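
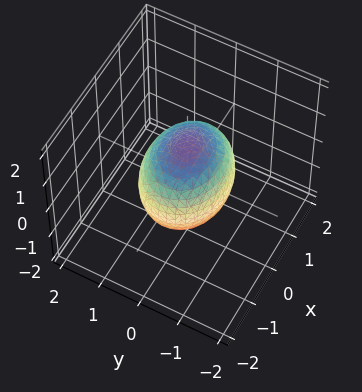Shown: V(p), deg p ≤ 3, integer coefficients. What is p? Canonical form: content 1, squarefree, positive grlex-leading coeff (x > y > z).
Degree: a closed, bounded, convex surface; a quadric, so deg p = 2.
Symmetries: it's symmetric under y → −y, forcing even powers of y; it's symmetric under z → −z, forcing even powers of z; the x ↦ −x reflection is a symmetry, so x appears only in even powers.
Against the integer gridlines: among the integer gridlines, it crosses the y-axis at y ∈ {-1, 1}.
These observations pin down the coefficients.

2*x^2 + 3*y^2 + 2*z^2 - 3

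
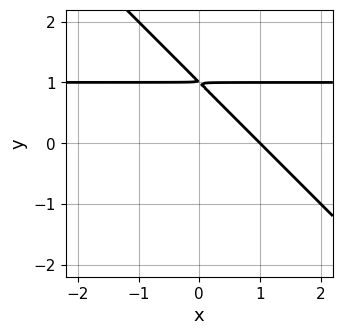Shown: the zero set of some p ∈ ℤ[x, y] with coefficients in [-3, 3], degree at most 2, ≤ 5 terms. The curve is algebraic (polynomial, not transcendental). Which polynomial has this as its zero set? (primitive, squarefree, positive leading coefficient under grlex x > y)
x*y + y^2 - x - 2*y + 1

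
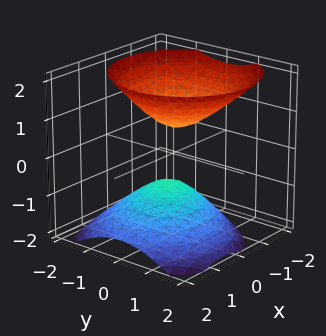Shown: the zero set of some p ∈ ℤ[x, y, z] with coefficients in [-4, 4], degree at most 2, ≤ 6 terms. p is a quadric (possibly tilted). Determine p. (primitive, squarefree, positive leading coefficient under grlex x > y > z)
2*x^2 + x*z + 2*y^2 - 2*z^2 + 1

1. There are 2 components. Treating them together as one polynomial.
2. deg p = 2. A generic line meets the surface in up to 2 points.
3. Against the integer gridlines: it misses every integer gridline on the y-axis; no x-intercept at any integer in the box.
4. Matching integer coefficients to the picture gives p.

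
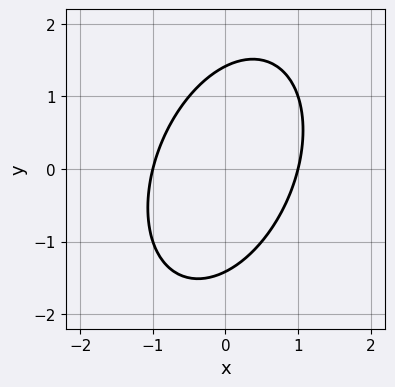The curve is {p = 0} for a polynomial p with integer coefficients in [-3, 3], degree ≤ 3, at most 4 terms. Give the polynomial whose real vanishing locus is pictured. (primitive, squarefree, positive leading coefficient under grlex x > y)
2*x^2 - x*y + y^2 - 2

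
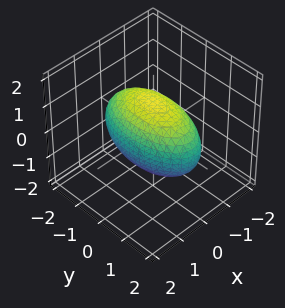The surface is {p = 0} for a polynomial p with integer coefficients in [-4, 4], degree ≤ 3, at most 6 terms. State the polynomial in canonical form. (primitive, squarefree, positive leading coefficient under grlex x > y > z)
3*x^2 + y^2 + 2*z^2 - 3

Degree: bounded and convex; a quadric, so deg p = 2.
Symmetries: the y ↦ −y reflection is a symmetry, so y appears only in even powers; mirror symmetry x ↦ −x ⇒ only even powers of x; the z ↦ −z reflection is a symmetry, so z appears only in even powers.
Reading off the gridlines: among the integer gridlines, it crosses the x-axis at x ∈ {-1, 1}.
Assembling these constraints gives the stated polynomial.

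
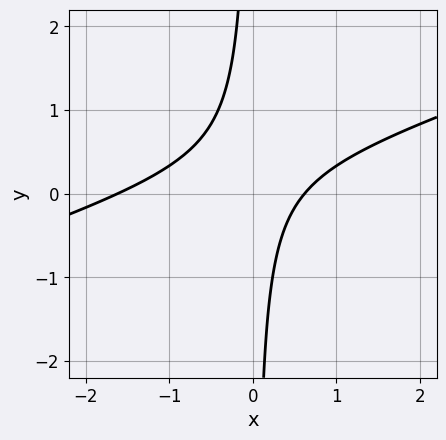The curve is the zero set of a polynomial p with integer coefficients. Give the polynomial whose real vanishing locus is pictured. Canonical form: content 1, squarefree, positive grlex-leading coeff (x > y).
x^2 - 3*x*y + x - 1

1. The degree is 2 — the shape is more complex than any degree-1 curve.
2. Against the integer gridlines: the curve avoids every integer y-axis point in the box.
3. Assembling these constraints gives the stated polynomial.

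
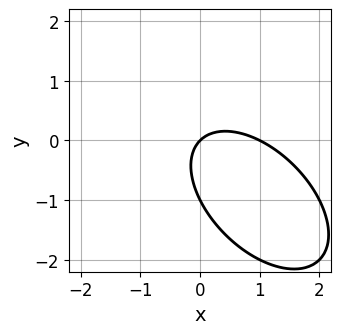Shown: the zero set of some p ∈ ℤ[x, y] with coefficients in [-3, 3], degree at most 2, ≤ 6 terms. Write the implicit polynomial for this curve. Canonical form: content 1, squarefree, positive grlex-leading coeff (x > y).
x^2 + x*y + y^2 - x + y

Degree: a generic line meets the curve in up to 2 points, so deg p = 2.
Checking where it meets the axes: among the integer gridlines, it crosses the y-axis at y ∈ {-1, 0}; the x-axis gridline crossings are at x ∈ {0, 1}.
Putting this together gives p.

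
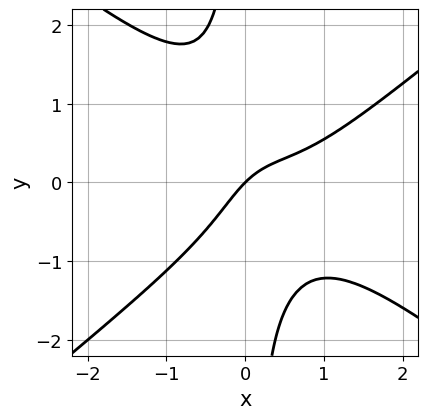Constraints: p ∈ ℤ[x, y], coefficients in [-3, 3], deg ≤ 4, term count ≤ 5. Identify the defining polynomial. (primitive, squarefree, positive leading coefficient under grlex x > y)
2*x^3 - 3*x*y^2 - 2*x^2 + 2*x - 2*y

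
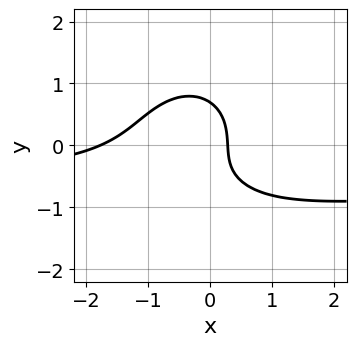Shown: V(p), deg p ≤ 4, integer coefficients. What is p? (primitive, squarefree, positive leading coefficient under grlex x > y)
3*x^2*y + 3*y^3 + 2*x^2 + 3*x - 1

First, degree: the shape is more complex than any degree-2 curve, so deg p = 3.
Finally, the integer polynomial consistent with all of this is the stated p.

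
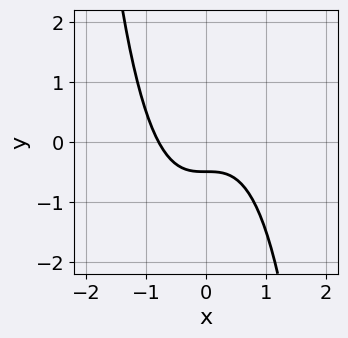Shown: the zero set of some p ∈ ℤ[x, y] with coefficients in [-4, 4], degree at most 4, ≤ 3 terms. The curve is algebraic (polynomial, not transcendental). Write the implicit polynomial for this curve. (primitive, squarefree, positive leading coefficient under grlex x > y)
First, deg p = 3.
Finally, putting this together gives p.

2*x^3 + 2*y + 1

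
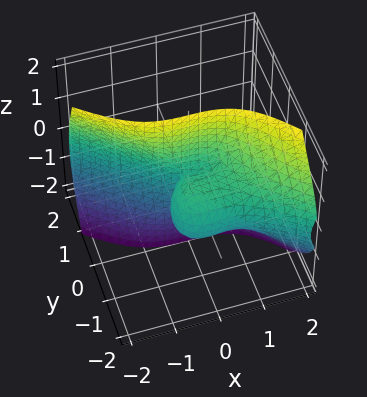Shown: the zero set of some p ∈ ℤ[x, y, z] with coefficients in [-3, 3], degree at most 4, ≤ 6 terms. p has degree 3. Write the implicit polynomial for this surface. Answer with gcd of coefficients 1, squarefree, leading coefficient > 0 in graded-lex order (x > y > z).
2*x^3 + x^2*y + 2*y^3 + 3*y*z^2 + 3*y^2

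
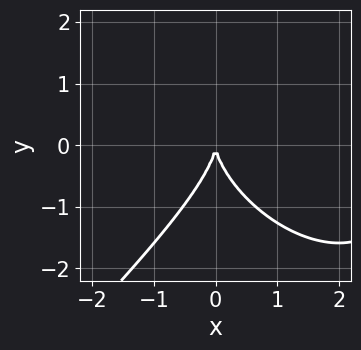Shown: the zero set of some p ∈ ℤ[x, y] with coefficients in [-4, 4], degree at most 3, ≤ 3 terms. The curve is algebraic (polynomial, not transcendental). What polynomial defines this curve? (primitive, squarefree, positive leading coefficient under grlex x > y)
x^3 - y^3 - 3*x^2

(a) The degree is 3 — no degree-2 curve has this shape.
(b) From the visible intercepts: it crosses the y-axis at the gridline y = 0; it meets the x-axis at x = 0 (among the integer gridlines).
(c) Solving for integer coefficients yields p as stated.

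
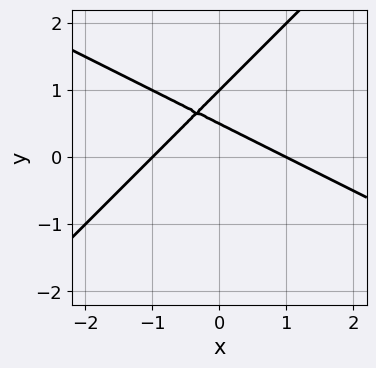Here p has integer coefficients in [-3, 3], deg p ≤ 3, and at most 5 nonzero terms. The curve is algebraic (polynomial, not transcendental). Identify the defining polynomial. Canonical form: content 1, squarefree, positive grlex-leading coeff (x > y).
1. Degree: the shape is more complex than any degree-1 curve, so deg p = 2.
2. Observable constraints: among the integer gridlines, it crosses the x-axis at x ∈ {-1, 1}; one y-axis crossing is at y = 1.
3. Fitting integer coefficients to these (and the overall shape) gives p.

x^2 + x*y - 2*y^2 + 3*y - 1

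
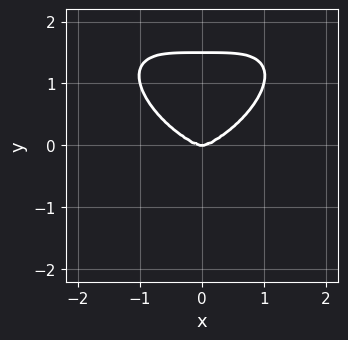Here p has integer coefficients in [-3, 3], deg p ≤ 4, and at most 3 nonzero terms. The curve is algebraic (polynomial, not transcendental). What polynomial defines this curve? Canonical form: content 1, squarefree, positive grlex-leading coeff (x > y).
First, the degree is 4 — the shape is more complex than any degree-3 curve.
Then, symmetries: it's symmetric under x → −x, forcing even powers of x.
Next, against the integer gridlines: it crosses the x-axis at the gridline x = 0; it meets the y-axis at y = 0 (among the integer gridlines).
Finally, together with the visible shape, these determine p as stated.

x^4 + 2*y^4 - 3*y^3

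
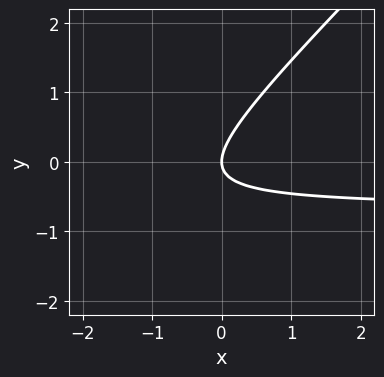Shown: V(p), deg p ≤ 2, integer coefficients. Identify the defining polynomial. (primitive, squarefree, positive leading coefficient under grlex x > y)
First, degree: no degree-1 curve has this shape, so deg p = 2.
Then, observable constraints: one y-axis crossing is at y = 0; it meets the x-axis at x = 0 (among the integer gridlines).
Finally, together with the visible shape, these determine p as stated.

3*x*y - 3*y^2 + 2*x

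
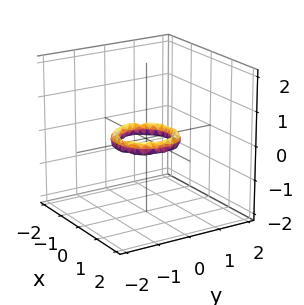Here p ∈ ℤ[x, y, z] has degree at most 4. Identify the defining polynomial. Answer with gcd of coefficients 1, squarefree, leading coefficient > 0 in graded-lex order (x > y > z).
1. Degree: the shape is more complex than any degree-3 surface, so deg p = 4.
2. Symmetries: the surface is invariant under rotation about z: p = q(x² + y², z).
3. Against the integer gridlines: the y-axis gridline crossings are at y ∈ {-1, 1}; the x-axis gridline crossings are at x ∈ {-1, 1}.
4. Putting this together gives p.

2*x^4 + 4*x^2*y^2 + 2*y^4 - 3*x^2 - 3*y^2 + 3*z^2 + 1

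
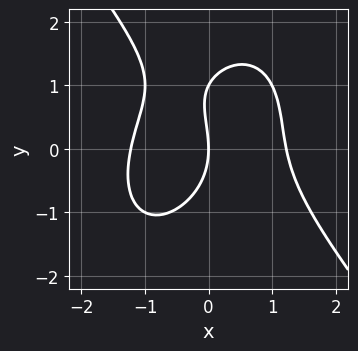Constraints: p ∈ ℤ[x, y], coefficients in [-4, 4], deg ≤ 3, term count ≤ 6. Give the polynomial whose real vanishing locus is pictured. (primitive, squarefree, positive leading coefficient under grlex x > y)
2*x^3 + y^3 + x*y - y^2 - 3*x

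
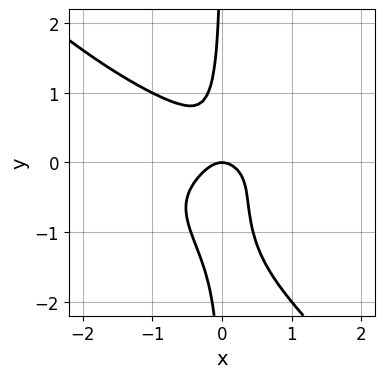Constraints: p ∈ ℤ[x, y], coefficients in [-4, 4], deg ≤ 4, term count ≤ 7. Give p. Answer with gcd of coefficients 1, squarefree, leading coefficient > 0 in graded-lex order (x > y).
3*x^2*y^2 + 3*x*y^3 + 3*x*y^2 + 2*x^2 + y

(a) Degree: the shape is more complex than any degree-3 curve, so deg p = 4.
(b) Against the integer gridlines: it meets the x-axis at x = 0 (among the integer gridlines); it meets the y-axis at y = 0 (among the integer gridlines).
(c) Together with the visible shape, these determine p as stated.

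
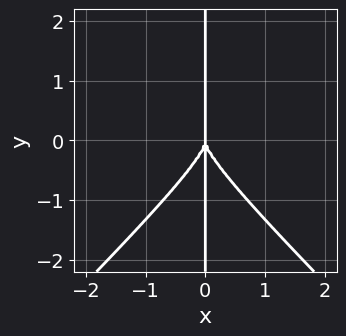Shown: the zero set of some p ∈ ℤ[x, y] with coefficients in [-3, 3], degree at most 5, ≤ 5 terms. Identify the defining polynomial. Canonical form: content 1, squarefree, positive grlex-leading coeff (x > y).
deg p = 4. No degree-3 curve has this shape.
From the axis intercepts and sections: one x-axis crossing is at x = 0; every point of the y-axis in the box is on the curve.
Together with the visible shape, these determine p as stated.

x^3*y - x*y^3 - x^3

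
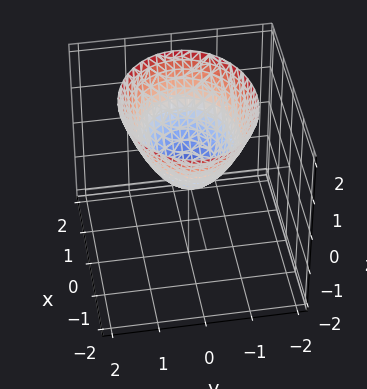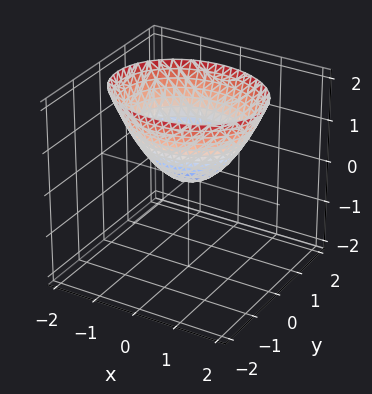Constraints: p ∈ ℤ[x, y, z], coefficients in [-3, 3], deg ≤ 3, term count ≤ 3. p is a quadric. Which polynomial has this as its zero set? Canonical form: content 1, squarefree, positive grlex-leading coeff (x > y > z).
1. The degree is 2 — a single bowl opening along one axis; a quadric.
2. Symmetries: the y ↦ −y reflection is a symmetry, so y appears only in even powers; it's symmetric under x → −x, forcing even powers of x.
3. Observable constraints: one z-axis crossing is at z = 0; one x-axis crossing is at x = 0; it crosses the y-axis at the gridline y = 0.
4. The integer polynomial consistent with all of this is the stated p.

2*x^2 + 3*y^2 - 3*z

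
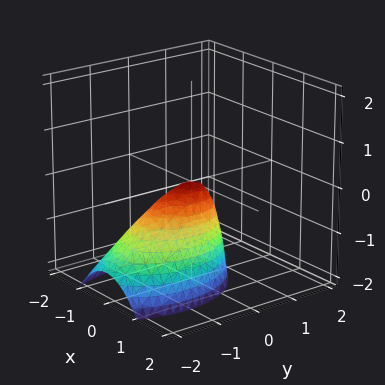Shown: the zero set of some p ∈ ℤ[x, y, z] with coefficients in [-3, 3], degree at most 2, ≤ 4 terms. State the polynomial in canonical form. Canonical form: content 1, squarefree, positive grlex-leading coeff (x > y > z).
The degree is 2 — a generic line meets the surface in up to 2 points.
Checking where it meets the axes: it meets the x-axis at x = 0 (among the integer gridlines); one z-axis crossing is at z = 0.
Matching integer coefficients to the picture gives p.

2*x^2 + y^2 - y*z + z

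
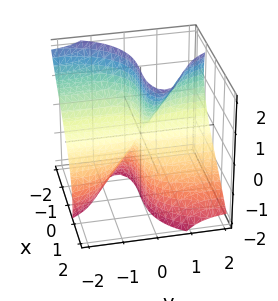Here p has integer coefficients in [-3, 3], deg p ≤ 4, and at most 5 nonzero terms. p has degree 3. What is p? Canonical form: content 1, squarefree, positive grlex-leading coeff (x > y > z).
1. The degree is 3 — the shape is more complex than any degree-2 surface.
2. Checking where it meets the axes: the visible y-axis segment lies entirely on the surface; it meets the x-axis at x = 0 (among the integer gridlines); every point of the z-axis in the box is on the surface.
3. Assembling these constraints gives the stated polynomial.

x^3 + 3*x*y^2 + 3*y^2*z - 2*y*z^2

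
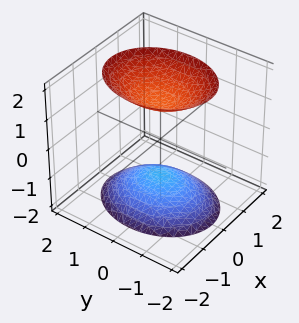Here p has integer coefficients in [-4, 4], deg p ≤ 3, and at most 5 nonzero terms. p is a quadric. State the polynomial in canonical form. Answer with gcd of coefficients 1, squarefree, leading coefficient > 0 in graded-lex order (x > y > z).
3*x^2 + 2*y^2 - 2*z^2 + 3

(a) I count 2 distinct pieces. They look like related sheets of one shape, so recover p as a whole.
(b) Degree: two sheets facing apart; a quadric, so deg p = 2.
(c) Symmetries: mirror symmetry z ↦ −z ⇒ only even powers of z; the y ↦ −y reflection is a symmetry, so y appears only in even powers; it's symmetric under x → −x, forcing even powers of x.
(d) From the axis intercepts and sections: the surface avoids every integer y-axis point in the box; it misses every integer gridline on the x-axis.
(e) Fitting integer coefficients to these (and the overall shape) gives p.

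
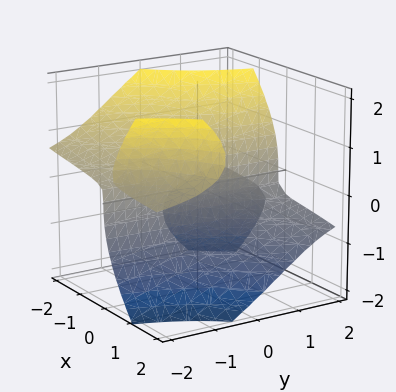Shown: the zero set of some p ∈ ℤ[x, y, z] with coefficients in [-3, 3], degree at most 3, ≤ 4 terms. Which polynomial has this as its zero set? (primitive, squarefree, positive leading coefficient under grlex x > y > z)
x^2*z - 3*x*y*z - 2*z^3 - 3*x

There are 3 components. Treating them together as one polynomial.
Degree: no degree-2 surface has this shape, so deg p = 3.
Reading off the gridlines: the visible y-axis segment lies entirely on the surface; one z-axis crossing is at z = 0.
Assembling these constraints gives the stated polynomial.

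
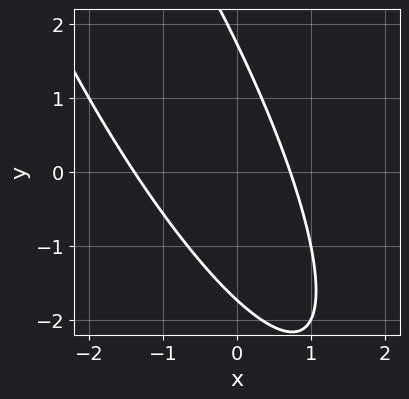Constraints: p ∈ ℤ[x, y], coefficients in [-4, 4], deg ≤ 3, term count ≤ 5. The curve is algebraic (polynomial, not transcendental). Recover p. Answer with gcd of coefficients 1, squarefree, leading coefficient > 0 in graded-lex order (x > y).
3*x^2 + 3*x*y + y^2 + 2*x - 3

1. The degree is 2 — the shape is more complex than any degree-1 curve.
2. The integer polynomial consistent with all of this is the stated p.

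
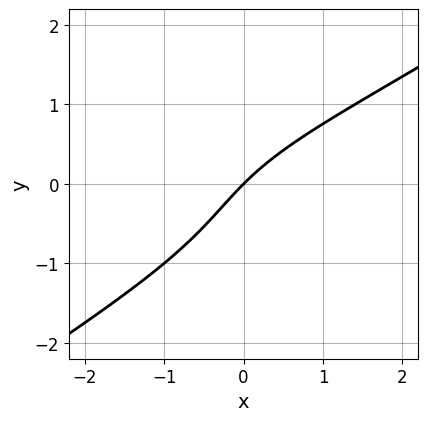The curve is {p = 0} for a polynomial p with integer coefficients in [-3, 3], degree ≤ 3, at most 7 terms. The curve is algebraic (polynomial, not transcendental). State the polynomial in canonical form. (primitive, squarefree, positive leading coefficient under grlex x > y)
2*x*y^2 - 3*y^3 - y^2 + 3*x - 3*y

First, deg p = 3. No degree-2 curve has this shape.
Then, against the integer gridlines: it crosses the y-axis at the gridline y = 0; one x-axis crossing is at x = 0.
Finally, the integer polynomial consistent with all of this is the stated p.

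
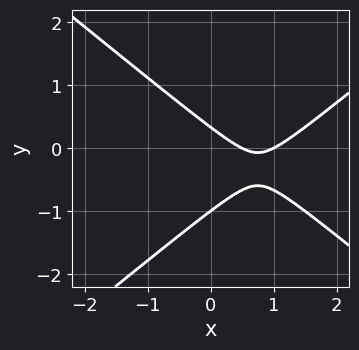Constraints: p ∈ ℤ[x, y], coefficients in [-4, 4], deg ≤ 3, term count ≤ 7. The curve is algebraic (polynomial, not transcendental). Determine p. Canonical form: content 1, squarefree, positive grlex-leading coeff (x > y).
2*x^2 - 3*y^2 - 3*x - 2*y + 1

First, degree: the shape is more complex than any degree-1 curve, so deg p = 2.
Then, observable constraints: one x-axis crossing is at x = 1; one y-axis crossing is at y = -1.
Finally, putting this together gives p.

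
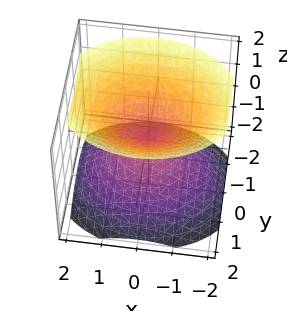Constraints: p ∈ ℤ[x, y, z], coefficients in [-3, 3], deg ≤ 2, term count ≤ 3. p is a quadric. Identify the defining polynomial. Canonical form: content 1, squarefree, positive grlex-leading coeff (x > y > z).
1. I count 2 distinct pieces.
2. deg p = 2.
3. Symmetries: it's symmetric under x → −x, forcing even powers of x; the y ↦ −y reflection is a symmetry, so y appears only in even powers; the z ↦ −z reflection is a symmetry, so z appears only in even powers.
4. Observable constraints: it crosses the x-axis at the gridline x = 0; one z-axis crossing is at z = 0; it meets the y-axis at y = 0 (among the integer gridlines).
5. Solving for integer coefficients yields p as stated.

2*x^2 + 3*y^2 - 3*z^2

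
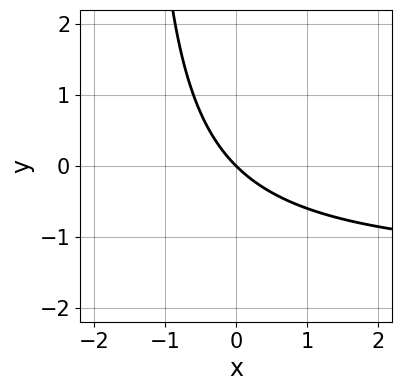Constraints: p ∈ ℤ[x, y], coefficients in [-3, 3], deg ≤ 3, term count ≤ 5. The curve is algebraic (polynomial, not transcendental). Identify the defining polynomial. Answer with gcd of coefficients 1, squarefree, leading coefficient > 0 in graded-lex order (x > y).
2*x*y + 3*x + 3*y

1. The degree is 2 — the shape is more complex than any degree-1 curve.
2. Checking where it meets the axes: it meets the x-axis at x = 0 (among the integer gridlines); one y-axis crossing is at y = 0.
3. Matching integer coefficients to the picture gives p.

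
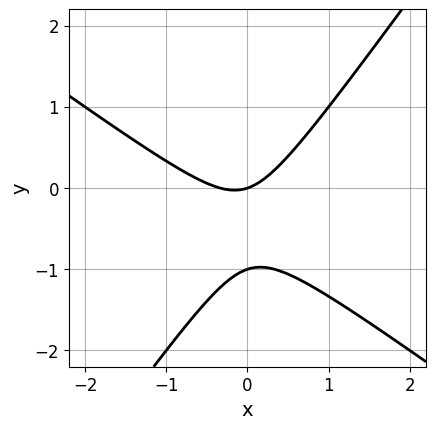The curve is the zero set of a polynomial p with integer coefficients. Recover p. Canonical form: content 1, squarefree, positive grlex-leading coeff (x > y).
3*x^2 + 2*x*y - 3*y^2 + x - 3*y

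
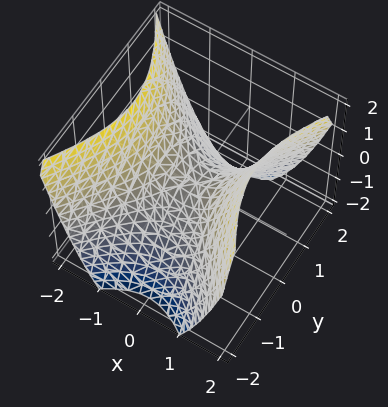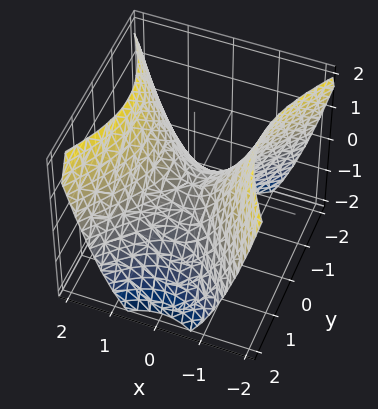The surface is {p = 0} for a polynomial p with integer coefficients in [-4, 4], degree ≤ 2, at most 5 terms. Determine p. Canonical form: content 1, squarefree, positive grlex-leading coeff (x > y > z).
3*x^2 - 2*y^2 - 3*z

(a) Degree: a saddle surface; a quadric, so deg p = 2.
(b) Symmetries: mirror symmetry x ↦ −x ⇒ only even powers of x; the y ↦ −y reflection is a symmetry, so y appears only in even powers.
(c) Reading off the gridlines: it meets the y-axis at y = 0 (among the integer gridlines); it crosses the x-axis at the gridline x = 0; it meets the z-axis at z = 0 (among the integer gridlines).
(d) Matching integer coefficients to the picture gives p.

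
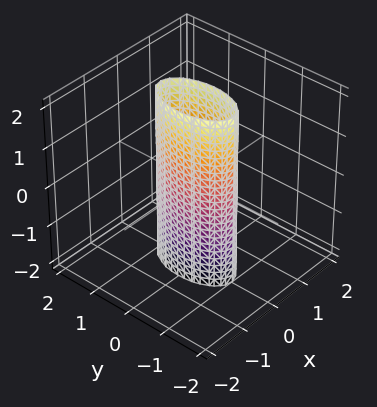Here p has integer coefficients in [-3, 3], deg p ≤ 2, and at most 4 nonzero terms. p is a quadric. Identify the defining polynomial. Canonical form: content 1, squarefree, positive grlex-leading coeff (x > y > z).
(a) The degree is 2 — constant cross-section along one axis; a quadric.
(b) Symmetries: the y ↦ −y reflection is a symmetry, so y appears only in even powers; mirror symmetry z ↦ −z ⇒ only even powers of z; mirror symmetry x ↦ −x ⇒ only even powers of x.
(c) Reading off the gridlines: the y-axis gridline crossings are at y ∈ {-1, 1}; it misses every integer gridline on the z-axis.
(d) Matching integer coefficients to the picture gives p.

3*x^2 + y^2 - 1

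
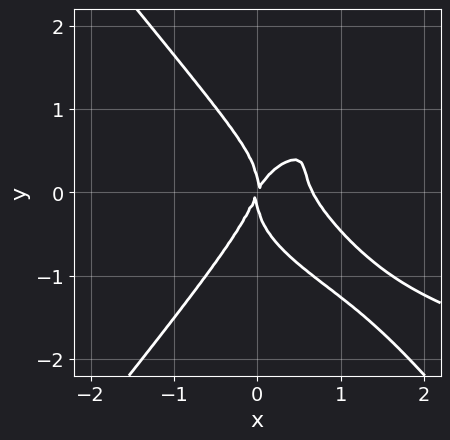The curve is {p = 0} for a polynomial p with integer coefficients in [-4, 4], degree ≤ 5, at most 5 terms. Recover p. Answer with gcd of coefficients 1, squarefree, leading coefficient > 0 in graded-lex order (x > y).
First, degree: a generic line meets the curve in up to 4 points, so deg p = 4.
Then, against the integer gridlines: it crosses the y-axis at the gridline y = 0; one x-axis crossing is at x = 0.
Finally, assembling these constraints gives the stated polynomial.

3*x^2*y^2 - 2*y^4 - 3*x^3 + 2*x^2 - x*y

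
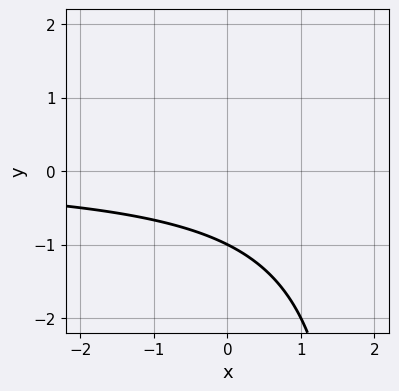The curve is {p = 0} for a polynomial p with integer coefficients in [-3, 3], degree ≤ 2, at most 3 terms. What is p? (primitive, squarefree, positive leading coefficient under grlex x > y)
x*y - 2*y - 2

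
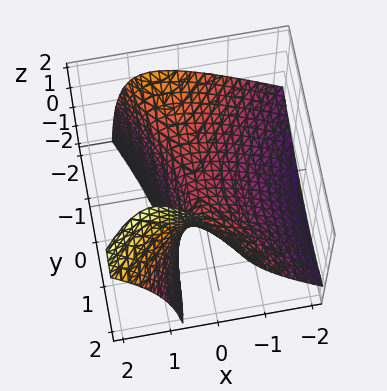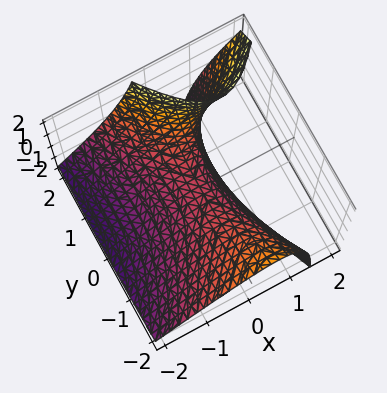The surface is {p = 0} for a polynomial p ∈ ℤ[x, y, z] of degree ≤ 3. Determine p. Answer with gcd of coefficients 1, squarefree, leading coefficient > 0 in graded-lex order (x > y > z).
3*x^2 - 3*x*z - y^2 - y*z + 3*z

The degree is 2 — a generic line meets the surface in up to 2 points.
Against the integer gridlines: it meets the z-axis at z = 0 (among the integer gridlines); it crosses the y-axis at the gridline y = 0; it meets the x-axis at x = 0 (among the integer gridlines).
Solving for integer coefficients yields p as stated.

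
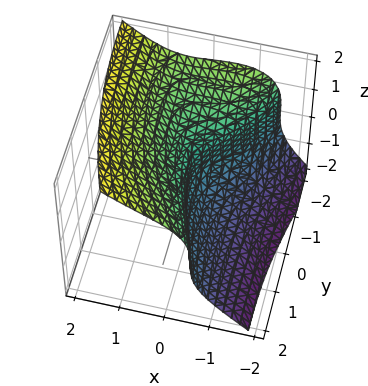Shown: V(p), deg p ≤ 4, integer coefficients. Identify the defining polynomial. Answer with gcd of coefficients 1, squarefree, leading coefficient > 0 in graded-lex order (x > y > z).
deg p = 3.
From the axis intercepts and sections: it crosses the x-axis at the gridline x = 0; it crosses the y-axis at the gridline y = 0.
Solving for integer coefficients yields p as stated.

2*x^3 - 2*z^3 + 2*x*y + y^2 + 3*x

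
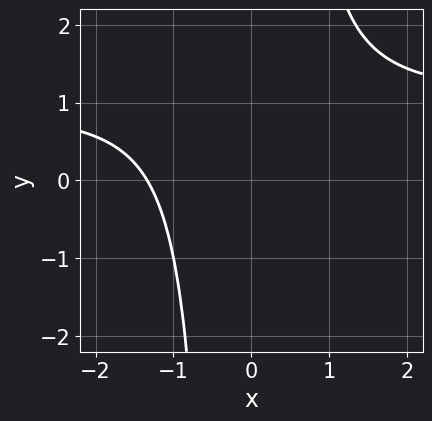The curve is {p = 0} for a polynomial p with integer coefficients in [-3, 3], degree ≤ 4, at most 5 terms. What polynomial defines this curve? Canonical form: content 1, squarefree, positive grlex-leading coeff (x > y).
2*x^3*y - 2*x^3 - x^2 - 3

1. Degree: the shape is more complex than any degree-3 curve, so deg p = 4.
2. From the axis intercepts and sections: no y-intercept at any integer in the box.
3. These observations pin down the coefficients.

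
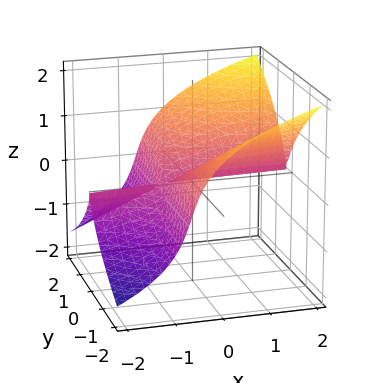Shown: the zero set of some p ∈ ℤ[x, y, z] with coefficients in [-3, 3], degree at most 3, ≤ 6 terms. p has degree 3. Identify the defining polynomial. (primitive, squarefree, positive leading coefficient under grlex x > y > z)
1. deg p = 3. No degree-2 surface has this shape.
2. From the axis intercepts and sections: one y-axis crossing is at y = 0; every point of the x-axis in the box is on the surface; it crosses the z-axis at the gridline z = 0.
3. Assembling these constraints gives the stated polynomial.

3*x*y^2 - y^2*z - 3*z^3 + 2*y^2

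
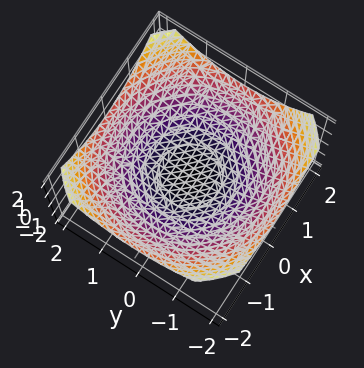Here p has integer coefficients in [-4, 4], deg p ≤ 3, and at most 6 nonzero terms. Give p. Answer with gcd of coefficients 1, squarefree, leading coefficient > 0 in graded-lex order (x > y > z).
deg p = 2. A generic line meets the surface in up to 2 points.
Symmetries: rotational symmetry about the z-axis ⇒ p depends on x, y only through x² + y².
Reading off the gridlines: among the integer gridlines, it crosses the x-axis at x ∈ {-1, 1}; among the integer gridlines, it crosses the y-axis at y ∈ {-1, 1}.
Fitting integer coefficients to these (and the overall shape) gives p.

x^2 + y^2 - 3*z - 1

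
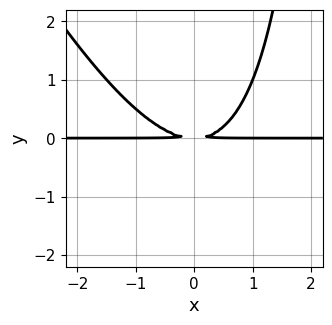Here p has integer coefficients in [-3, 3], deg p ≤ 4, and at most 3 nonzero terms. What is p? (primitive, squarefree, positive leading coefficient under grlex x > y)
2*x^2*y + x*y^2 - 3*y^2

(a) Degree: the shape is more complex than any degree-2 curve, so deg p = 3.
(b) From the axis intercepts and sections: the visible x-axis segment lies entirely on the curve.
(c) Assembling these constraints gives the stated polynomial.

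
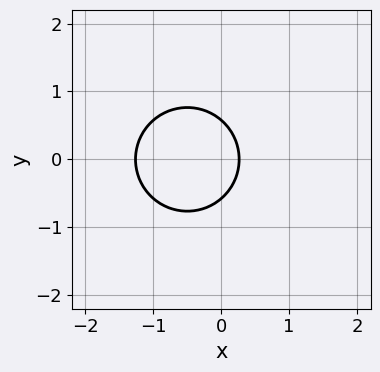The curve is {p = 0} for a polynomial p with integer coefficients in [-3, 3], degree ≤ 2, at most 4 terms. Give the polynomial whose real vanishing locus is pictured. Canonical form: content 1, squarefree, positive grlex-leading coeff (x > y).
1. The degree is 2 — no degree-1 curve has this shape.
2. Symmetries: it's symmetric under y → −y, forcing even powers of y.
3. These observations pin down the coefficients.

3*x^2 + 3*y^2 + 3*x - 1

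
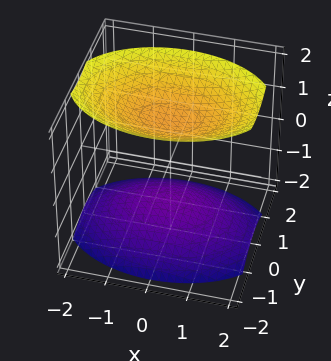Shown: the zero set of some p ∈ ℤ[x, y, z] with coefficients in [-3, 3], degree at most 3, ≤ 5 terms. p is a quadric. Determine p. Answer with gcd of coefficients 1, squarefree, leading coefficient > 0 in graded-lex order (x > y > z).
I count 2 distinct pieces.
deg p = 2.
Symmetries: mirror symmetry y ↦ −y ⇒ only even powers of y; mirror symmetry z ↦ −z ⇒ only even powers of z; the x ↦ −x reflection is a symmetry, so x appears only in even powers.
From the visible intercepts: no y-intercept at any integer in the box; the surface avoids every integer x-axis point in the box.
Solving for integer coefficients yields p as stated.

x^2 + 2*y^2 - 2*z^2 + 3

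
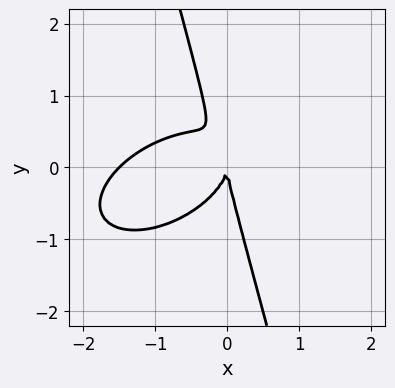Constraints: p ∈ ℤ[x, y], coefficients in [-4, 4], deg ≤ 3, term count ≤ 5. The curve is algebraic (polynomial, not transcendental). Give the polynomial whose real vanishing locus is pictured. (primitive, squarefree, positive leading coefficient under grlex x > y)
The degree is 3 — the shape is more complex than any degree-2 curve.
Checking where it meets the axes: one x-axis crossing is at x = 0; it meets the y-axis at y = 0 (among the integer gridlines).
The integer polynomial consistent with all of this is the stated p.

2*x^3 - 2*x^2*y + 3*x*y^2 + y^3 + 3*x^2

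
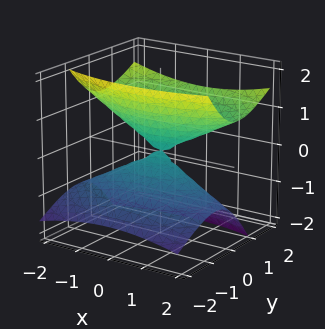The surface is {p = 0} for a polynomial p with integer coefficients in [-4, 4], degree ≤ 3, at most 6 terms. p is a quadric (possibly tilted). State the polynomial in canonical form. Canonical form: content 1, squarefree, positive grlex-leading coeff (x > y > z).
x^2 + 3*y^2 - 3*y*z - 3*z^2

(a) deg p = 2. No degree-1 surface has this shape.
(b) Observable constraints: it meets the x-axis at x = 0 (among the integer gridlines); it meets the z-axis at z = 0 (among the integer gridlines); one y-axis crossing is at y = 0.
(c) Matching integer coefficients to the picture gives p.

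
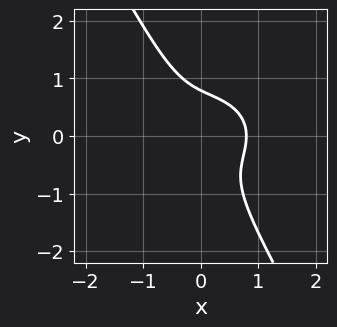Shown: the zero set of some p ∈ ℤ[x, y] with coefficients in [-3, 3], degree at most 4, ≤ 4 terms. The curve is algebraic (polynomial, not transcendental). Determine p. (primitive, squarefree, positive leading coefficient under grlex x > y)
2*x^3 + 3*x*y^2 + 2*y^3 - 1

First, the degree is 3 — the shape is more complex than any degree-2 curve.
Finally, putting this together gives p.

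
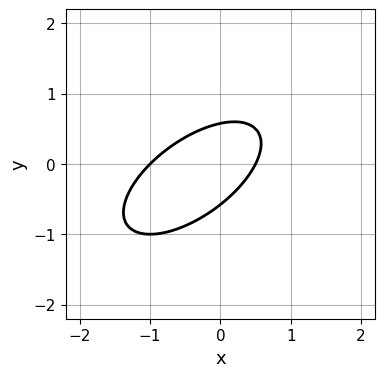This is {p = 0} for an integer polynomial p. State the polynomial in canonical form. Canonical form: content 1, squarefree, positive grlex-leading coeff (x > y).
2*x^2 - 3*x*y + 3*y^2 + x - 1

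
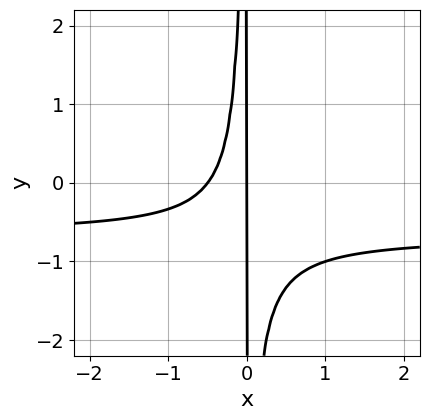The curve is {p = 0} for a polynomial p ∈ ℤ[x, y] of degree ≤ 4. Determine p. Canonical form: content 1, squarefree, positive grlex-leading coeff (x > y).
First, the degree is 3 — a generic line meets the curve in up to 3 points.
Next, against the integer gridlines: the visible y-axis segment lies entirely on the curve; one x-axis crossing is at x = 0.
Finally, fitting integer coefficients to these (and the overall shape) gives p.

3*x^2*y + 2*x^2 + x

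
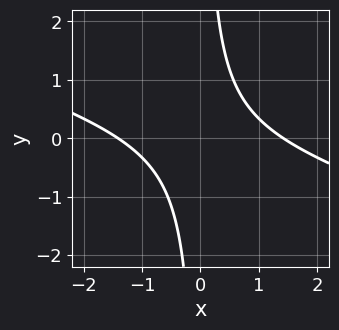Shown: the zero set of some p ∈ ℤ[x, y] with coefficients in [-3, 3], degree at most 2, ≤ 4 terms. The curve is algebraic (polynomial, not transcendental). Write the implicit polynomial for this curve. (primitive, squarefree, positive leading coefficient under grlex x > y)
(a) deg p = 2.
(b) Observable constraints: the curve avoids every integer y-axis point in the box.
(c) Assembling these constraints gives the stated polynomial.

x^2 + 3*x*y - 2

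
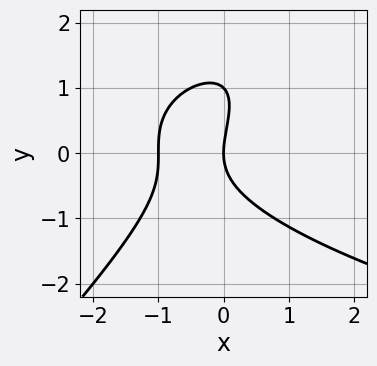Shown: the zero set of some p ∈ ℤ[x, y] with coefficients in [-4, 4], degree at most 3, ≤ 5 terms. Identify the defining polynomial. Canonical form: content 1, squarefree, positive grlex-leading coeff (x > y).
First, degree: the shape is more complex than any degree-2 curve, so deg p = 3.
Next, observable constraints: the y-axis gridline crossings are at y ∈ {0, 1}; the x-axis gridline crossings are at x ∈ {-1, 0}.
Finally, matching integer coefficients to the picture gives p.

x*y^2 - y^3 - 2*x^2 + y^2 - 2*x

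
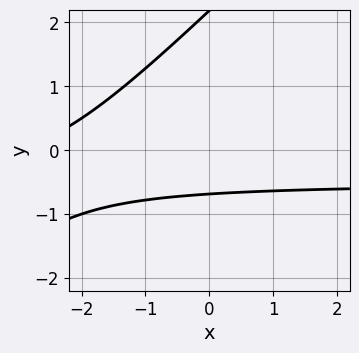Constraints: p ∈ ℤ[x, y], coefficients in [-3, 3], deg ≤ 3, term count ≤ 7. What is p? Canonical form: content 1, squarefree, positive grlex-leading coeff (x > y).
2*x*y - 2*y^2 + x + 3*y + 3

(a) The degree is 2 — no degree-1 curve has this shape.
(b) Observable constraints: it misses every integer gridline on the x-axis.
(c) Fitting integer coefficients to these (and the overall shape) gives p.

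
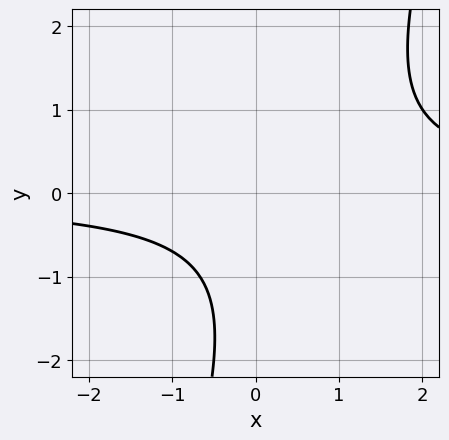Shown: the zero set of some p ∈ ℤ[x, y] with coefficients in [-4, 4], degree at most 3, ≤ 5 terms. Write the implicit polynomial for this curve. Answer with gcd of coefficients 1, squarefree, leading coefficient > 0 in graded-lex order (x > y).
1. Degree: no degree-1 curve has this shape, so deg p = 2.
2. Checking where it meets the axes: no x-intercept at any integer in the box; the curve avoids every integer y-axis point in the box.
3. Matching integer coefficients to the picture gives p.

3*x*y - y^2 - 2*y - 3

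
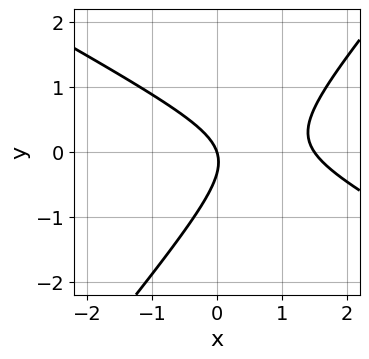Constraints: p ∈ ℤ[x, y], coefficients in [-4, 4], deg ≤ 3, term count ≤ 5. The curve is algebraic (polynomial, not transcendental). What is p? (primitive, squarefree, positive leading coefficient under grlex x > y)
(a) Degree: a generic line meets the curve in up to 2 points, so deg p = 2.
(b) Reading off the gridlines: it crosses the y-axis at the gridline y = 0; it meets the x-axis at x = 0 (among the integer gridlines).
(c) Putting this together gives p.

2*x^2 + 2*x*y - 3*y^2 - 3*x - y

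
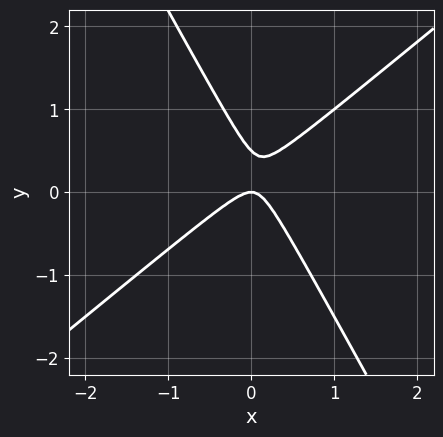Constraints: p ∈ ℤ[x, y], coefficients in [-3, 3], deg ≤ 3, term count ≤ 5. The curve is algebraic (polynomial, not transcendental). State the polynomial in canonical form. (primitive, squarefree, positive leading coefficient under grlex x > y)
3*x^2 - 2*x*y - 2*y^2 + y

1. deg p = 2. No degree-1 curve has this shape.
2. Checking where it meets the axes: it crosses the y-axis at the gridline y = 0; one x-axis crossing is at x = 0.
3. These observations pin down the coefficients.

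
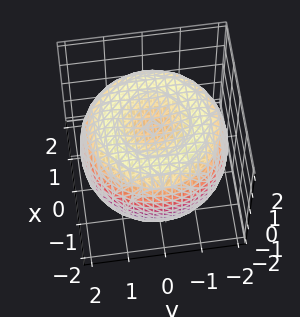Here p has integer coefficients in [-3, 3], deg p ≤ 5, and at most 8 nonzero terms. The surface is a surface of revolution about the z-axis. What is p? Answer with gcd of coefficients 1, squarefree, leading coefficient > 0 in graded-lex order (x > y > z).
The degree is 4 — a generic line meets the surface in up to 4 points.
Symmetries: rotational symmetry about the z-axis ⇒ p depends on x, y only through x² + y².
Against the integer gridlines: the z-axis gridline crossings are at z ∈ {-1, 1}; a circular section at z = 1 has radius between 1 and 2.
These observations pin down the coefficients.

x^4 + 2*x^2*y^2 + y^4 - 3*x^2 - 3*y^2 + 3*z^2 - 3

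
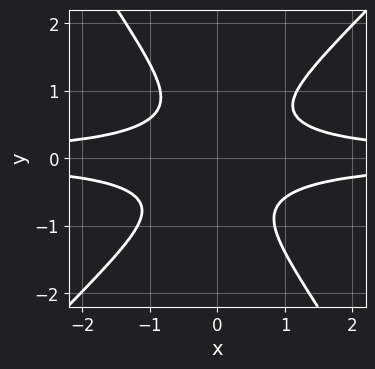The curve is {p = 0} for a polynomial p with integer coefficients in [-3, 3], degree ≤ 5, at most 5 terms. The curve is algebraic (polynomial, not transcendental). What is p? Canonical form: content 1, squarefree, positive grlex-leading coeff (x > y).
(a) The degree is 4 — a generic line meets the curve in up to 4 points.
(b) Checking where it meets the axes: no x-intercept at any integer in the box; no y-intercept at any integer in the box.
(c) Putting this together gives p.

3*x^2*y^2 - x*y^3 - 2*y^4 - 1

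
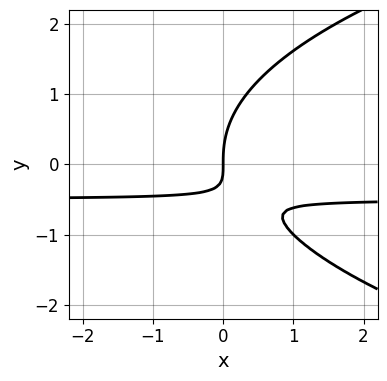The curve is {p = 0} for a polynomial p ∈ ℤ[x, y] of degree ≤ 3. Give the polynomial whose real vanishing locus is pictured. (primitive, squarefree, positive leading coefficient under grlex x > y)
1. Degree: no degree-2 curve has this shape, so deg p = 3.
2. Against the integer gridlines: it meets the y-axis at y = 0 (among the integer gridlines); it meets the x-axis at x = 0 (among the integer gridlines).
3. Solving for integer coefficients yields p as stated.

y^3 - 2*x*y - x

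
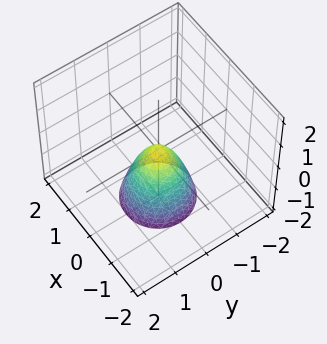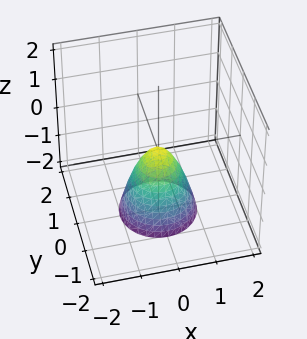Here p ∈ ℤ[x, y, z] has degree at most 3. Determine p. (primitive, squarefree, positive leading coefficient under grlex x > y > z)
1. deg p = 2. A single bowl opening along one axis; a quadric.
2. Symmetries: every cross-section ⟂ z is a circle, so x, y appear only via x² + y².
3. Reading off the gridlines: it crosses the z-axis at the gridline z = 0; it crosses the x-axis at the gridline x = 0; a circular section at z = -2 has radius exactly 1.
4. Solving for integer coefficients yields p as stated.

2*x^2 + 2*y^2 + z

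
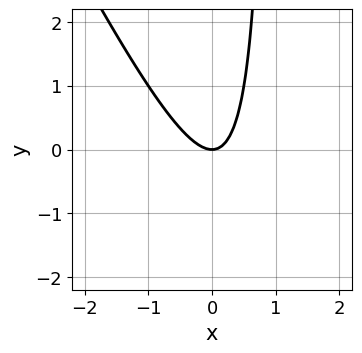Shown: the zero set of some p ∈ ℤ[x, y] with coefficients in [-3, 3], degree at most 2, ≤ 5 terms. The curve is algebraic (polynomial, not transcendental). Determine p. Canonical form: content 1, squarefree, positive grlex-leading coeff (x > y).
1. deg p = 2.
2. Reading off the gridlines: it meets the x-axis at x = 0 (among the integer gridlines); one y-axis crossing is at y = 0.
3. Fitting integer coefficients to these (and the overall shape) gives p.

2*x^2 + x*y - y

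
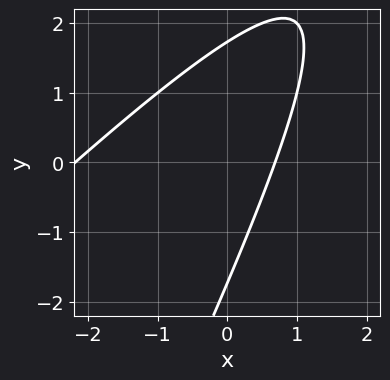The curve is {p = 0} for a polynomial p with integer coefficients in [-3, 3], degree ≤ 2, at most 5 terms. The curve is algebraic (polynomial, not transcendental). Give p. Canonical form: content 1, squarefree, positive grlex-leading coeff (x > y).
2*x^2 - 3*x*y + y^2 + 3*x - 3

(a) The degree is 2 — a generic line meets the curve in up to 2 points.
(b) The integer polynomial consistent with all of this is the stated p.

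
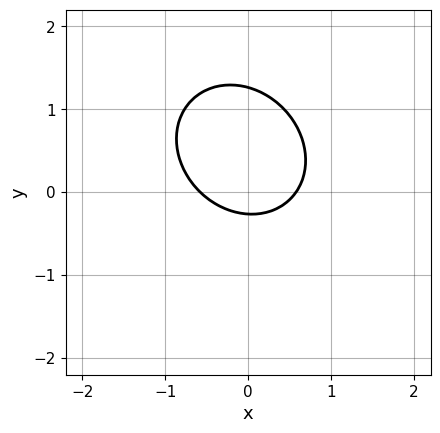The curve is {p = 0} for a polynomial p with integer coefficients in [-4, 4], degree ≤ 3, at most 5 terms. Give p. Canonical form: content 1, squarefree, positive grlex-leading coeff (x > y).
3*x^2 + x*y + 3*y^2 - 3*y - 1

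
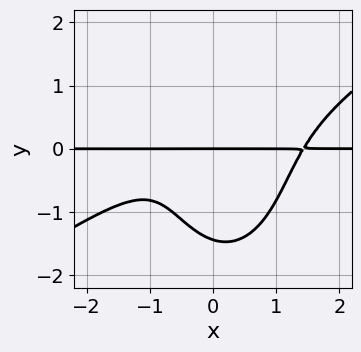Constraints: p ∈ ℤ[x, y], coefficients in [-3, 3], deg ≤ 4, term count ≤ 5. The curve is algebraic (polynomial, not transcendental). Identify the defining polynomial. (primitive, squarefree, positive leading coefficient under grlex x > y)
(a) Degree: a generic line meets the curve in up to 4 points, so deg p = 4.
(b) Reading off the gridlines: the visible x-axis segment lies entirely on the curve; one y-axis crossing is at y = 0.
(c) These observations pin down the coefficients.

2*x^3*y - 3*x^2*y^2 - y^4 - 2*x*y - 3*y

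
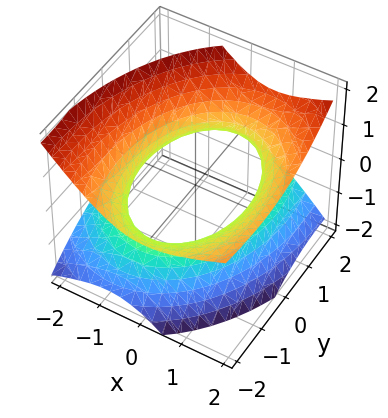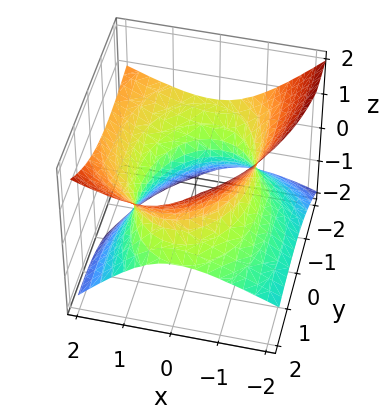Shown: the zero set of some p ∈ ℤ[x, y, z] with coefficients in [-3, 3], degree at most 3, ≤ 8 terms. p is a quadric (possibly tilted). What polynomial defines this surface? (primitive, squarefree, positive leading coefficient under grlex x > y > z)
Degree: a generic line meets the surface in up to 2 points, so deg p = 2.
Observable constraints: the surface avoids every integer z-axis point in the box.
Together with the visible shape, these determine p as stated.

2*x^2 - 2*x*z + y^2 + 2*y*z - 3*z^2 - 3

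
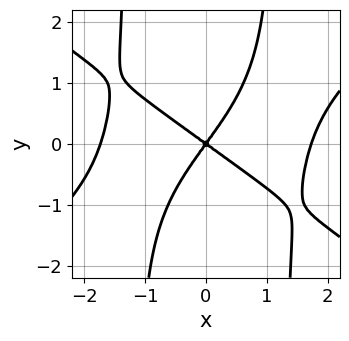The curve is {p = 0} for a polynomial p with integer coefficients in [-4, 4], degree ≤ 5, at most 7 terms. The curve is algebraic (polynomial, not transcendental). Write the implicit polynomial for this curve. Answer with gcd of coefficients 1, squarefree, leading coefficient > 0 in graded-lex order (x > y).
x^4 - 2*x^2*y^2 - 3*x^2 - 2*x*y + 3*y^2

First, deg p = 4. The shape is more complex than any degree-3 curve.
Next, from the axis intercepts and sections: one x-axis crossing is at x = 0; one y-axis crossing is at y = 0.
Finally, the integer polynomial consistent with all of this is the stated p.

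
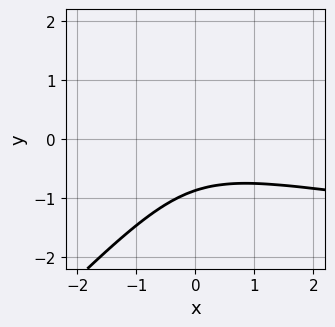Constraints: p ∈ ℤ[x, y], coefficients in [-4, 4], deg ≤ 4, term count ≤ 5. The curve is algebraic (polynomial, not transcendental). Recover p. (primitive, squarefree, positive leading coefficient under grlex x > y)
3*x*y^2 - 3*y^3 - x^2 - 2

First, deg p = 3. The shape is more complex than any degree-2 curve.
Then, from the visible intercepts: it misses every integer gridline on the x-axis.
Finally, the integer polynomial consistent with all of this is the stated p.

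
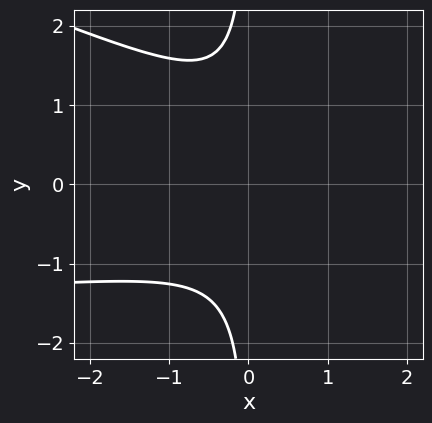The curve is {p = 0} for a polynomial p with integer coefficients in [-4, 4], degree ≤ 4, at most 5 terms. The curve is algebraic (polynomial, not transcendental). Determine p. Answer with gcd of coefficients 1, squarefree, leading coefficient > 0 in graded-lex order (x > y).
(a) Degree: no degree-2 curve has this shape, so deg p = 3.
(b) From the visible intercepts: the curve avoids every integer y-axis point in the box; no x-intercept at any integer in the box.
(c) Putting this together gives p.

x^2*y + 3*x*y^2 + 2*x^2 - 2*x + 2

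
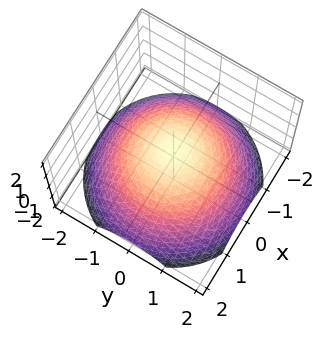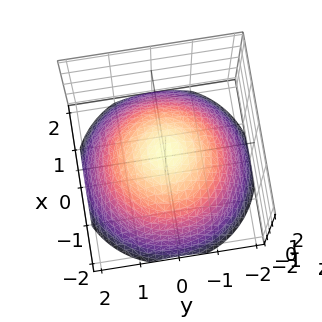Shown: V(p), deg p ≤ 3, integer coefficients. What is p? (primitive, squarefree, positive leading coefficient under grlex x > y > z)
1. deg p = 2.
2. By symmetry, every cross-section ⟂ z is a circle, so x, y appear only via x² + y².
3. From the visible intercepts: the x-axis gridline crossings are at x ∈ {-1, 1}; a circular section at z = -1 has radius between 1 and 2; the y-axis gridline crossings are at y ∈ {-1, 1}.
4. Fitting integer coefficients to these (and the overall shape) gives p.

x^2 + y^2 + 2*z - 1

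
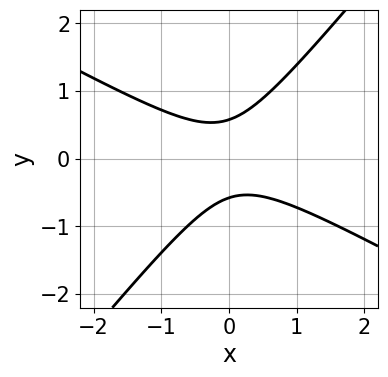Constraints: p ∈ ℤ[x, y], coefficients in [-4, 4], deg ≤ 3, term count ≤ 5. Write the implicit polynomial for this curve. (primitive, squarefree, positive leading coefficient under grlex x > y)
2*x^2 + 2*x*y - 3*y^2 + 1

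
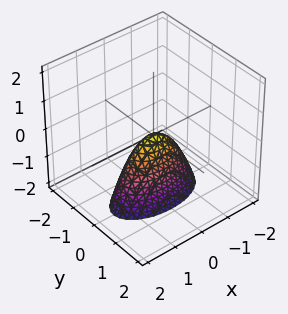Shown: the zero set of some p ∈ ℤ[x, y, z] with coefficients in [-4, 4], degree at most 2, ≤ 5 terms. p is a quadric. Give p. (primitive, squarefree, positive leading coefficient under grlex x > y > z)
x^2 + 3*y^2 + z

First, the degree is 2 — a single bowl opening along one axis; a quadric.
Next, symmetries: the y ↦ −y reflection is a symmetry, so y appears only in even powers; it's symmetric under x → −x, forcing even powers of x.
Next, checking where it meets the axes: it crosses the y-axis at the gridline y = 0; one z-axis crossing is at z = 0; it meets the x-axis at x = 0 (among the integer gridlines).
Finally, these observations pin down the coefficients.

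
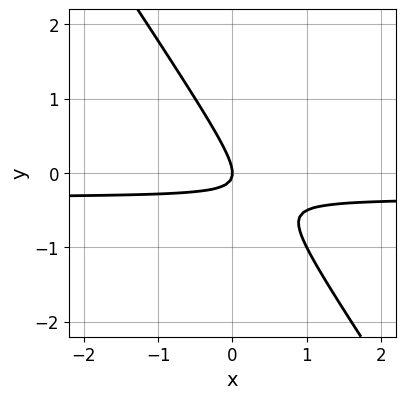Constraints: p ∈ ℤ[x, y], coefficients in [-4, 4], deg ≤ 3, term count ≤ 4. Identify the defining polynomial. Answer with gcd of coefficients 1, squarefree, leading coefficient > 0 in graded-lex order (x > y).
3*x*y + 2*y^2 + x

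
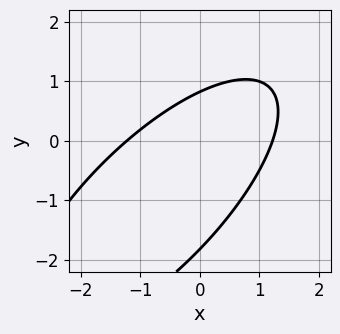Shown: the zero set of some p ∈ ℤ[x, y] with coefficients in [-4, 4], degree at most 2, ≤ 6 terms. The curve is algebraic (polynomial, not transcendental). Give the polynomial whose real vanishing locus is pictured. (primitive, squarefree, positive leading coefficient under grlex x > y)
2*x^2 - 3*x*y + 2*y^2 + 2*y - 3

(a) deg p = 2.
(b) Putting this together gives p.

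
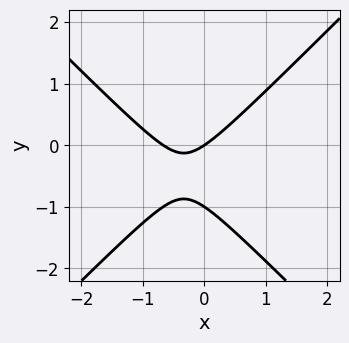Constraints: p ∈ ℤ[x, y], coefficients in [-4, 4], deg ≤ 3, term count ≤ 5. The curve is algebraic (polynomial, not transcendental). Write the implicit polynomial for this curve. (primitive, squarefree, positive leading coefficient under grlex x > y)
3*x^2 - 3*y^2 + 2*x - 3*y

deg p = 2. No degree-1 curve has this shape.
Reading off the gridlines: among the integer gridlines, it crosses the y-axis at y ∈ {-1, 0}; it crosses the x-axis at the gridline x = 0.
Together with the visible shape, these determine p as stated.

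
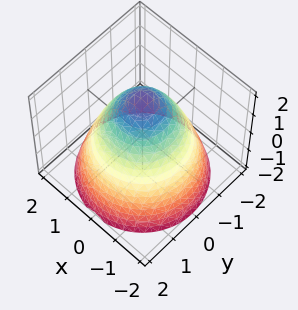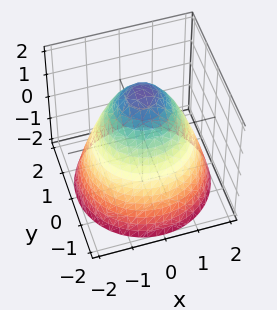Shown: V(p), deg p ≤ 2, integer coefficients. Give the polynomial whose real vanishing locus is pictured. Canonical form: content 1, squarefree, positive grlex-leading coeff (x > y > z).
x^2 + y^2 + z - 2

1. The degree is 2 — a generic line meets the surface in up to 2 points.
2. Symmetry: every cross-section ⟂ z is a circle, so x, y appear only via x² + y².
3. Against the integer gridlines: a circular section at z = 1 has radius exactly 1; it crosses the z-axis at the gridline z = 2.
4. Fitting integer coefficients to these (and the overall shape) gives p.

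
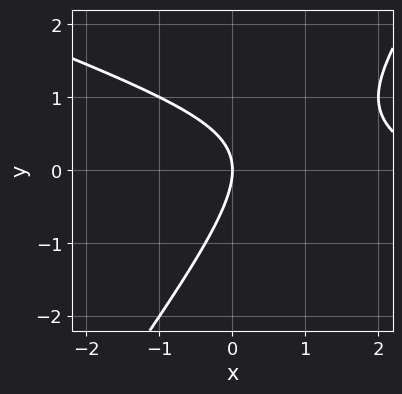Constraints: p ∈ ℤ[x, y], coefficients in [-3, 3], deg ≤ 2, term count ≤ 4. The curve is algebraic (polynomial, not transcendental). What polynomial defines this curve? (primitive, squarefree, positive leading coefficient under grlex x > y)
x^2 + 2*x*y - 2*y^2 - 3*x

Degree: a generic line meets the curve in up to 2 points, so deg p = 2.
From the axis intercepts and sections: it crosses the y-axis at the gridline y = 0; it meets the x-axis at x = 0 (among the integer gridlines).
The integer polynomial consistent with all of this is the stated p.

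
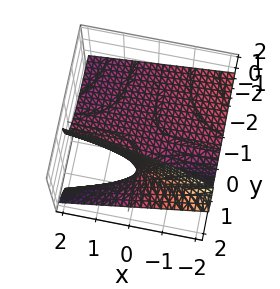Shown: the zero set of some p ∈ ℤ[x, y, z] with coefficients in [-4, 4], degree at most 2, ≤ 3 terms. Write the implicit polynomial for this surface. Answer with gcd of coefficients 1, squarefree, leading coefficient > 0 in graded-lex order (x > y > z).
The degree is 2 — a generic line meets the surface in up to 2 points.
Reading off the gridlines: the visible y-axis segment lies entirely on the surface; every point of the x-axis in the box is on the surface; one z-axis crossing is at z = 0.
Together with the visible shape, these determine p as stated.

x*y + 3*y*z - 3*z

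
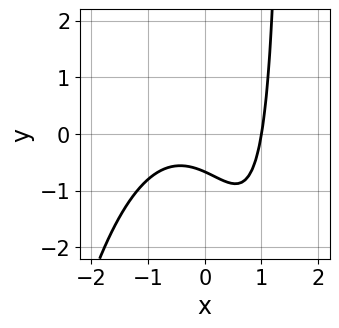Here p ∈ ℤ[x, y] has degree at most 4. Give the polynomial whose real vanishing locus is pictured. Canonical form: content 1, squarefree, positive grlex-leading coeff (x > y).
2*x^3 + 2*x*y - 3*y - 2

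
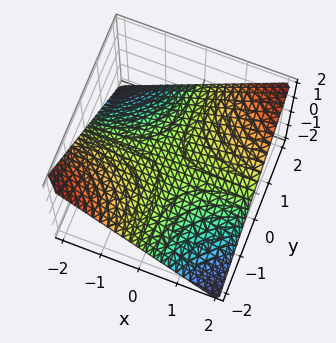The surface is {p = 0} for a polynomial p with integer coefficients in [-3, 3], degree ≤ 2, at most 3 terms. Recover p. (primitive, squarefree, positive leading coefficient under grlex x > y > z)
(a) The degree is 2 — a hyperbolic paraboloid; a quadric.
(b) From the axis intercepts and sections: every point of the x-axis in the box is on the surface; the visible y-axis segment lies entirely on the surface; it meets the z-axis at z = 0 (among the integer gridlines).
(c) Together with the visible shape, these determine p as stated.

x*y - 2*z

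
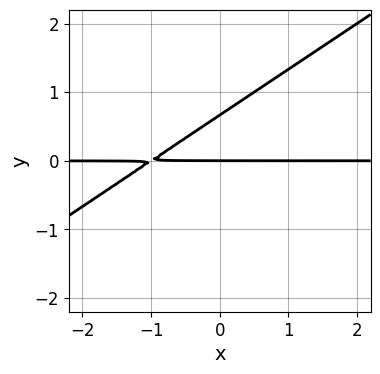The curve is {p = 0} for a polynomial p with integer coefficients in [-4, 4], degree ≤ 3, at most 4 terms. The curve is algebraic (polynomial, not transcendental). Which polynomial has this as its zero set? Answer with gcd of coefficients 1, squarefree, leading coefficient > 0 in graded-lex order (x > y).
The degree is 2 — the shape is more complex than any degree-1 curve.
Reading off the gridlines: one y-axis crossing is at y = 0; the visible x-axis segment lies entirely on the curve.
Together with the visible shape, these determine p as stated.

2*x*y - 3*y^2 + 2*y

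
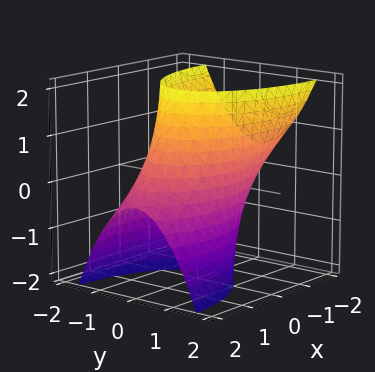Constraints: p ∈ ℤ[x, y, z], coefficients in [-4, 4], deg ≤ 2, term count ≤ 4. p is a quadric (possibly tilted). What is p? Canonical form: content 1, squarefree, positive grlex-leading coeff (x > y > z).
The degree is 2 — no degree-1 surface has this shape.
Reading off the gridlines: it misses every integer gridline on the z-axis; the y-axis gridline crossings are at y ∈ {-1, 1}.
Fitting integer coefficients to these (and the overall shape) gives p.

x^2 + 2*x*z + 3*y^2 - 3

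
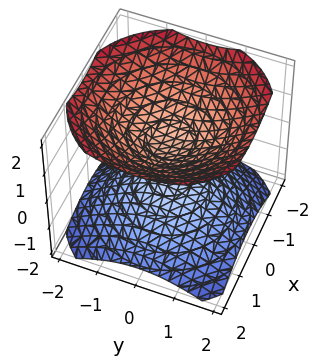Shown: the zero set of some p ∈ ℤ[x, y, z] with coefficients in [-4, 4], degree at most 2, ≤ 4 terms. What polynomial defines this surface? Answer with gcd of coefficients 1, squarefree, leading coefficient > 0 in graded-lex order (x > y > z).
1. There are 2 components.
2. deg p = 2.
3. By symmetry, the surface is invariant under rotation about z: p = q(x² + y², z).
4. Reading off the gridlines: a circular section at z = -1 has radius exactly 1; it misses every integer gridline on the y-axis; it misses every integer gridline on the x-axis.
5. Matching integer coefficients to the picture gives p.

2*x^2 + 2*y^2 - 3*z^2 + 1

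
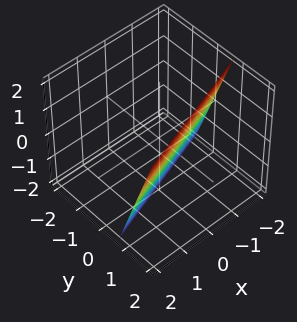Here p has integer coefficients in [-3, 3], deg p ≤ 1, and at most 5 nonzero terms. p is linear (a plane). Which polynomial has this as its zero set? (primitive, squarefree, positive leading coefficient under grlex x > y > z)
x - 3*y + z + 2

1. deg p = 1.
2. Observable constraints: one x-axis crossing is at x = -2; it crosses the z-axis at the gridline z = -2.
3. Assembling these constraints gives the stated polynomial.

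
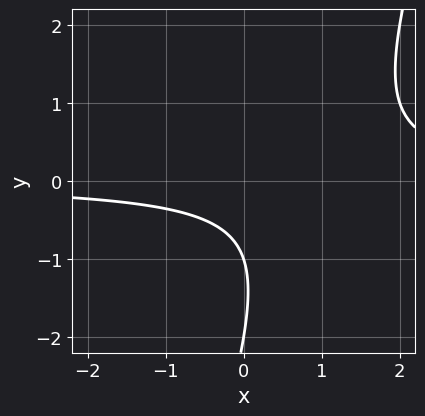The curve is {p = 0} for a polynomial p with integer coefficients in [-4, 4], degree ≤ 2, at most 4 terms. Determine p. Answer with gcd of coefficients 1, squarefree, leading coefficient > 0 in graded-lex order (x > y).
3*x*y - y^2 - 3*y - 2

1. The degree is 2 — a generic line meets the curve in up to 2 points.
2. Checking where it meets the axes: among the integer gridlines, it crosses the y-axis at y ∈ {-2, -1}; it misses every integer gridline on the x-axis.
3. Assembling these constraints gives the stated polynomial.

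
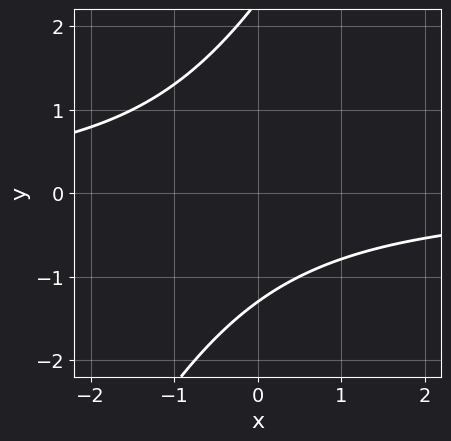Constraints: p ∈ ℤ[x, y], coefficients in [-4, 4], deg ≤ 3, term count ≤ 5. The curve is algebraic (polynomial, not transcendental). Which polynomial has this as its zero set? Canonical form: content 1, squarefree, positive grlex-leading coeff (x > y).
2*x*y - y^2 + y + 3

First, degree: the shape is more complex than any degree-1 curve, so deg p = 2.
Then, reading off the gridlines: it misses every integer gridline on the x-axis.
Finally, the integer polynomial consistent with all of this is the stated p.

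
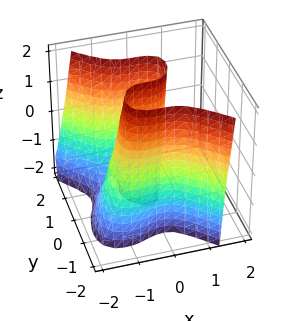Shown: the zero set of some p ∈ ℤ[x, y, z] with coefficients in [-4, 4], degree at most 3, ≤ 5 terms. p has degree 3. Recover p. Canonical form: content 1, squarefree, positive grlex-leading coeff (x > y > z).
3*x^3 - x^2*z + 2*y^3 + 3*x^2 - 3*y

1. Degree: the shape is more complex than any degree-2 surface, so deg p = 3.
2. Against the integer gridlines: one y-axis crossing is at y = 0; the x-axis gridline crossings are at x ∈ {-1, 0}; every point of the z-axis in the box is on the surface.
3. Matching integer coefficients to the picture gives p.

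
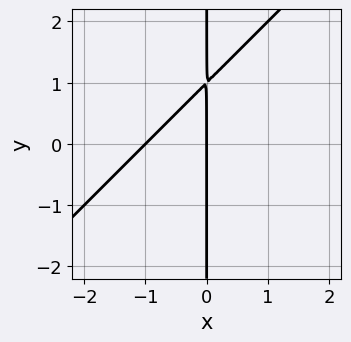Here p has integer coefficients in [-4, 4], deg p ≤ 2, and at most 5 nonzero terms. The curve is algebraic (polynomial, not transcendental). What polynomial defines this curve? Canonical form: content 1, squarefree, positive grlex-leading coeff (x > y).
x^2 - x*y + x

(a) The degree is 2 — a generic line meets the curve in up to 2 points.
(b) From the axis intercepts and sections: among the integer gridlines, it crosses the x-axis at x ∈ {-1, 0}; every point of the y-axis in the box is on the curve.
(c) These observations pin down the coefficients.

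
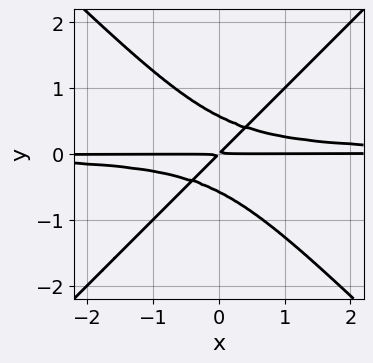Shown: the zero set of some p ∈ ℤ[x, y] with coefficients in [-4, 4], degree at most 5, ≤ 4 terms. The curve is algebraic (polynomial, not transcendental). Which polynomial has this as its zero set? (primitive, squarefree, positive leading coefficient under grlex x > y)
3*x^2*y^2 - 3*y^4 - x*y + y^2

1. The degree is 4 — a generic line meets the curve in up to 4 points.
2. From the axis intercepts and sections: the visible x-axis segment lies entirely on the curve.
3. Putting this together gives p.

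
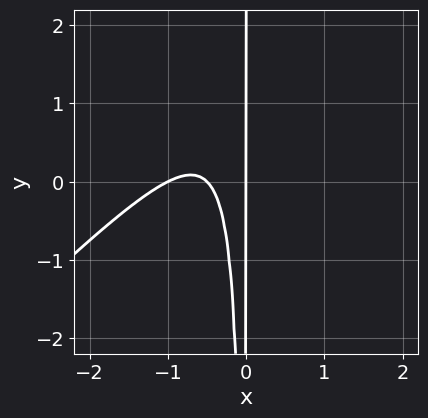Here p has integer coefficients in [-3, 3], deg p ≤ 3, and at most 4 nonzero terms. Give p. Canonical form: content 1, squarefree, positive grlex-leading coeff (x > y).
2*x^3 - 2*x^2*y + 3*x^2 + x

First, the degree is 3 — the shape is more complex than any degree-2 curve.
Then, reading off the gridlines: the x-axis gridline crossings are at x ∈ {-1, 0}; every point of the y-axis in the box is on the curve.
Finally, together with the visible shape, these determine p as stated.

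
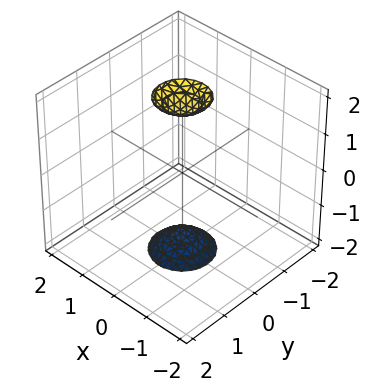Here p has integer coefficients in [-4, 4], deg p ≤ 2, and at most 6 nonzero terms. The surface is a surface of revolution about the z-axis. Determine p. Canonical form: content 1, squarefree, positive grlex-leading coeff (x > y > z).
3*x^2 + 3*y^2 - z^2 + 3

(a) I count 2 distinct pieces. Treating them together as one polynomial.
(b) The degree is 2 — the shape is more complex than any degree-1 surface.
(c) Symmetries: the surface is invariant under rotation about z: p = q(x² + y², z).
(d) Reading off the gridlines: no y-intercept at any integer in the box; the surface avoids every integer x-axis point in the box; a circular section at z = -2 has radius between 0 and 1.
(e) These observations pin down the coefficients.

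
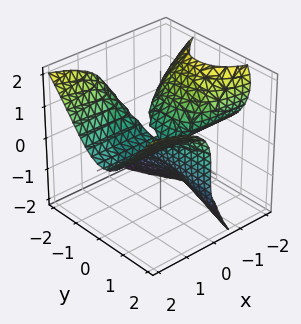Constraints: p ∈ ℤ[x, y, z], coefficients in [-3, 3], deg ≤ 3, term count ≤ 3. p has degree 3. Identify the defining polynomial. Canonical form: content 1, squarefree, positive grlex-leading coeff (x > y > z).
2*x*y^2 - z^3 - 3*x*z

(a) deg p = 3. No degree-2 surface has this shape.
(b) From the axis intercepts and sections: the visible x-axis segment lies entirely on the surface; the visible y-axis segment lies entirely on the surface; one z-axis crossing is at z = 0.
(c) Putting this together gives p.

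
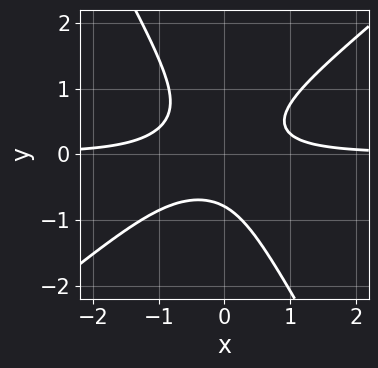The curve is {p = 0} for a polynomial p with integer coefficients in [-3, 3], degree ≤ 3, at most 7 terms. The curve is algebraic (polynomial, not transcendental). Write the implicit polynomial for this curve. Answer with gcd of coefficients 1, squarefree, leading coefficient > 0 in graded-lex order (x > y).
(a) deg p = 3. The shape is more complex than any degree-2 curve.
(b) Reading off the gridlines: no x-intercept at any integer in the box.
(c) The integer polynomial consistent with all of this is the stated p.

3*x^2*y - 2*x*y^2 - 2*y^3 + x*y - 1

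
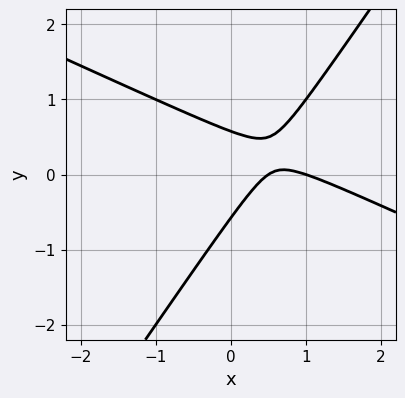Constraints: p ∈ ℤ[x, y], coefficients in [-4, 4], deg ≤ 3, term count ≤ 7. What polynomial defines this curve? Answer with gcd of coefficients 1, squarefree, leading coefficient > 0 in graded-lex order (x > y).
(a) The degree is 2 — no degree-1 curve has this shape.
(b) From the visible intercepts: it meets the x-axis at x = 1 (among the integer gridlines).
(c) Putting this together gives p.

2*x^2 + 3*x*y - 3*y^2 - 3*x + 1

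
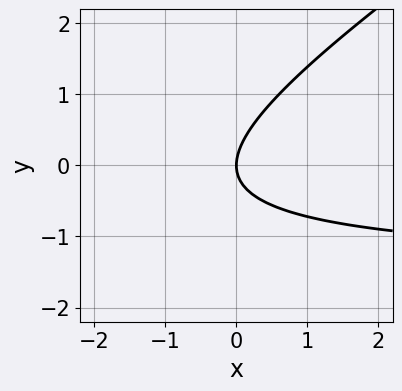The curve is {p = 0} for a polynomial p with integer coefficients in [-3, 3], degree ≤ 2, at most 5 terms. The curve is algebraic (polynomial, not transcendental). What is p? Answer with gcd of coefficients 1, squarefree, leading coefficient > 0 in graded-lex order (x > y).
1. The degree is 2 — the shape is more complex than any degree-1 curve.
2. Checking where it meets the axes: it meets the y-axis at y = 0 (among the integer gridlines); it crosses the x-axis at the gridline x = 0.
3. The integer polynomial consistent with all of this is the stated p.

2*x*y - 3*y^2 + 3*x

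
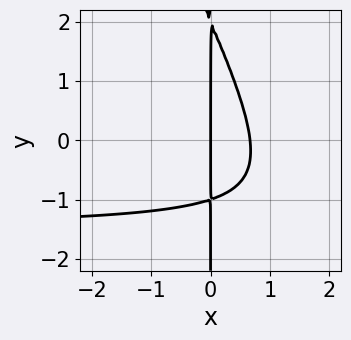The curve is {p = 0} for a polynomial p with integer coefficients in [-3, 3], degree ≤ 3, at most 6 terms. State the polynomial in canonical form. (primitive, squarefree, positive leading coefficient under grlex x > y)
1. The degree is 3 — a generic line meets the curve in up to 3 points.
2. Reading off the gridlines: every point of the y-axis in the box is on the curve; it meets the x-axis at x = 0 (among the integer gridlines).
3. The integer polynomial consistent with all of this is the stated p.

2*x^2*y + x*y^2 + 3*x^2 - x*y - 2*x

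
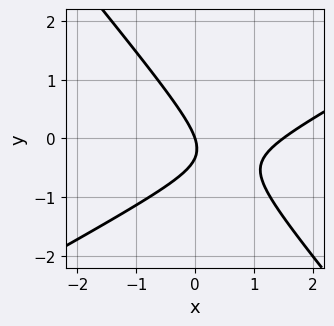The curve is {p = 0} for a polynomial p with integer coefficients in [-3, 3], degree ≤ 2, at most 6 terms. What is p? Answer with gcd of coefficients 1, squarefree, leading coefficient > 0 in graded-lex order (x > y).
1. Degree: the shape is more complex than any degree-1 curve, so deg p = 2.
2. From the visible intercepts: it crosses the x-axis at the gridline x = 0; one y-axis crossing is at y = 0.
3. Assembling these constraints gives the stated polynomial.

2*x^2 - 2*x*y - 3*y^2 - 3*x - y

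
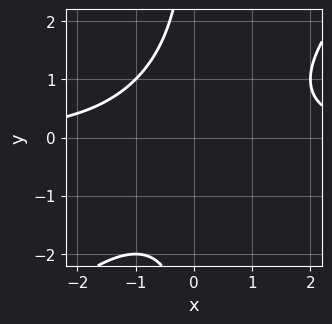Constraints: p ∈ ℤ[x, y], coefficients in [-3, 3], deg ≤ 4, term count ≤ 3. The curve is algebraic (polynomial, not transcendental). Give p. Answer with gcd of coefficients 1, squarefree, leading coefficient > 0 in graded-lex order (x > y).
(a) deg p = 3. A generic line meets the curve in up to 3 points.
(b) Reading off the gridlines: the curve avoids every integer y-axis point in the box; it misses every integer gridline on the x-axis.
(c) The integer polynomial consistent with all of this is the stated p.

x^2*y - x*y^2 - 2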